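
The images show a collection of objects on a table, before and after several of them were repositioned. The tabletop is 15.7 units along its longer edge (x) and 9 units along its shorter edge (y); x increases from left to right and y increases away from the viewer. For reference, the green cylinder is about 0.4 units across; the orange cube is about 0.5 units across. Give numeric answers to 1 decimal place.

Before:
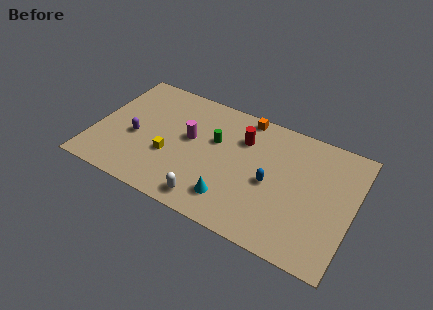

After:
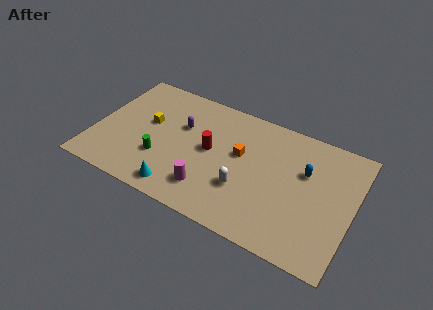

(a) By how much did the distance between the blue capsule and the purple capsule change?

-0.7

Before: roughly 8.3 units apart; after: 7.6. That's 0.7 units closer together.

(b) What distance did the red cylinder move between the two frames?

2.5

From (8.8, 6.5) to (7.0, 4.8), the red cylinder covered √(1.8² + 1.7²) ≈ 2.5 units.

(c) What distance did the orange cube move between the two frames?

2.9

The orange cube moved from about (8.7, 8.2) to (8.8, 5.3), a distance of √(0.1² + 2.9²) ≈ 2.9.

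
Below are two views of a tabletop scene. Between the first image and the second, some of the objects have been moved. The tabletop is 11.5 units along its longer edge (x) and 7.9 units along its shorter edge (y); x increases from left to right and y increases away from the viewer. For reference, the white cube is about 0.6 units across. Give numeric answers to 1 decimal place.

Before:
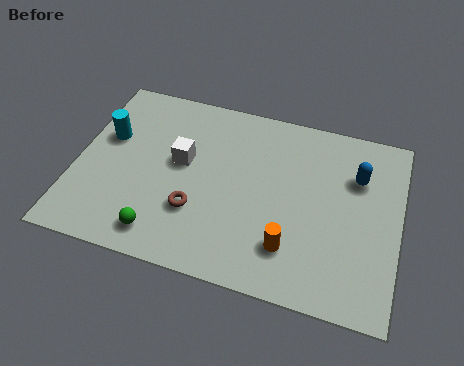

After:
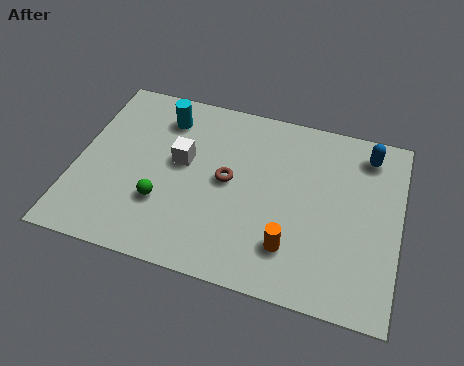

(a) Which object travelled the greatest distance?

the cyan cylinder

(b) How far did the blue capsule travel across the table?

1.1

The blue capsule moved from about (9.9, 5.5) to (10.2, 6.6), a distance of √(0.3² + 1.1²) ≈ 1.1.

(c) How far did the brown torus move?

1.9

The brown torus was near (4.4, 2.5) before and (5.4, 4.1) after, so it travelled √(1.0² + 1.6²) ≈ 1.9 units.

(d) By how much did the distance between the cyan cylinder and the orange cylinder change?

-0.8

Before: roughly 7.4 units apart; after: 6.6. That's 0.8 units closer together.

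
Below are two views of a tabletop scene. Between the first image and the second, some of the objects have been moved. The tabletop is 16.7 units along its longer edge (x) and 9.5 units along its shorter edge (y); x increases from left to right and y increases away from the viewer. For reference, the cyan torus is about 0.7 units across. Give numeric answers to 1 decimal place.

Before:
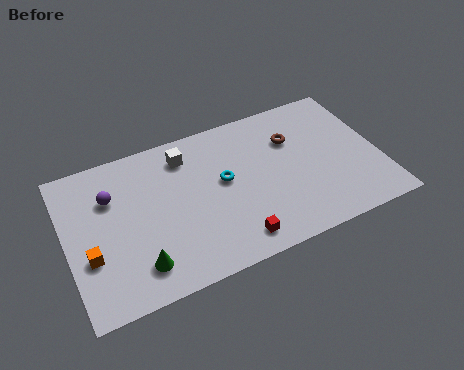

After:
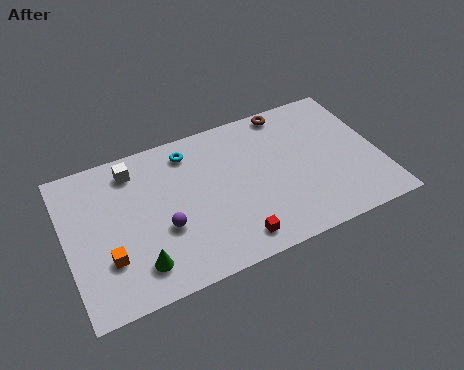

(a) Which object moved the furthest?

the purple sphere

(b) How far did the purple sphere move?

3.9

From (2.5, 6.6) to (5.0, 3.6), the purple sphere covered √(2.5² + 3.0²) ≈ 3.9 units.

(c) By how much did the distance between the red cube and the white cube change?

+1.4

The distance was about 6.6 in the first image and 8.0 in the second, so they moved 1.4 units further apart.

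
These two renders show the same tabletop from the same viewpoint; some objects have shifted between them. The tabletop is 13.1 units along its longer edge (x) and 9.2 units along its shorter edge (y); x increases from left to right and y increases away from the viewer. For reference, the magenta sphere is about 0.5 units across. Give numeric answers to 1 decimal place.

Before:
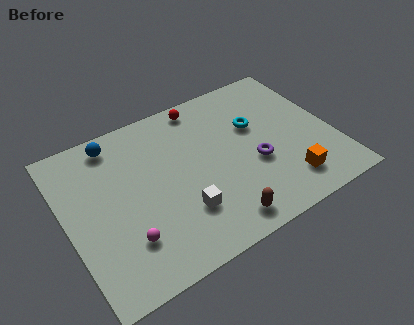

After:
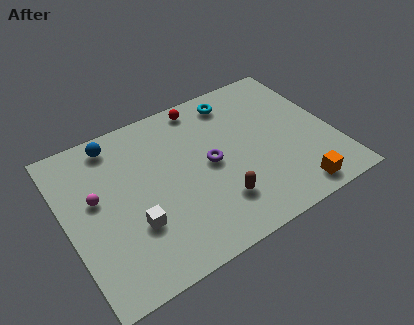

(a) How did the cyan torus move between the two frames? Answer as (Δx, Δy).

(-0.7, 2.0)

The cyan torus started near (9.5, 5.8) and ended near (8.8, 7.8).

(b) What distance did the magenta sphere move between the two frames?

3.1

The magenta sphere moved from about (2.5, 2.4) to (1.5, 5.3), a distance of √(1.0² + 2.9²) ≈ 3.1.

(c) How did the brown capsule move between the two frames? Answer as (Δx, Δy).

(0.1, 1.1)

The brown capsule was at about (6.9, 1.2) and moved to about (7.0, 2.3).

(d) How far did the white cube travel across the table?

2.3

The white cube moved from about (5.3, 2.6) to (3.0, 3.0), a distance of √(2.3² + 0.4²) ≈ 2.3.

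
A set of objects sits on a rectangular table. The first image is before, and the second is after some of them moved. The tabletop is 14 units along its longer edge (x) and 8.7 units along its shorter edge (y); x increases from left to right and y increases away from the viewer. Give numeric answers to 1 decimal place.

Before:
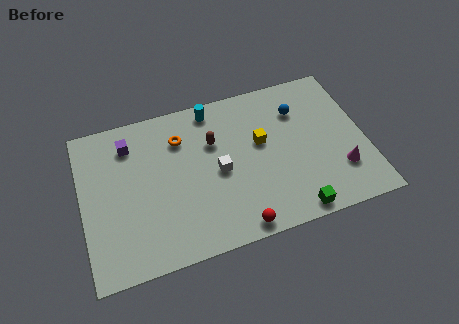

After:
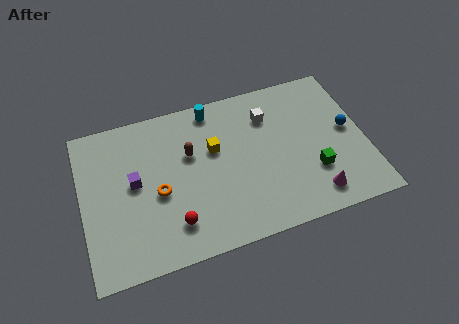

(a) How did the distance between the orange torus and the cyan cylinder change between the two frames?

+2.8

Before: roughly 2.1 units apart; after: 4.9. That's 2.8 units further apart.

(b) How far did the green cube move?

2.2

From (10.1, 0.8) to (11.3, 2.7), the green cube covered √(1.2² + 1.9²) ≈ 2.2 units.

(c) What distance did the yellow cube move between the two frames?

2.3

The yellow cube was near (8.9, 5.1) before and (6.6, 5.4) after, so it travelled √(2.3² + 0.3²) ≈ 2.3 units.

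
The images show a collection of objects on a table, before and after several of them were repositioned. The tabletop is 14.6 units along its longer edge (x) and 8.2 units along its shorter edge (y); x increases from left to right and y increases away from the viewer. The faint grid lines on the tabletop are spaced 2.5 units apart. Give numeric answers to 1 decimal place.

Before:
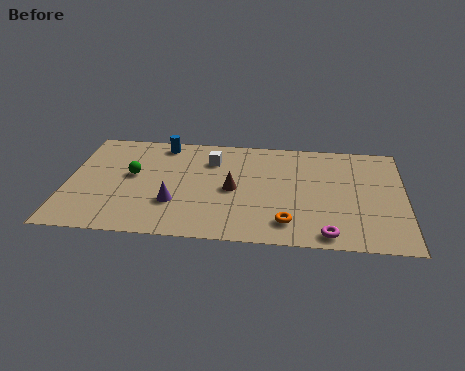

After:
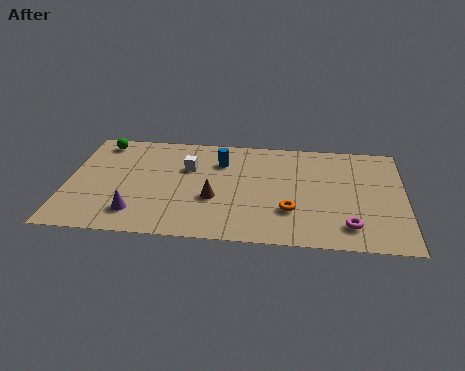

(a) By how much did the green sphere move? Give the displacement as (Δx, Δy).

(-1.5, 2.5)

The green sphere started near (2.8, 4.6) and ended near (1.3, 7.1).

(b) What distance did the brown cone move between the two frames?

1.1

The brown cone moved from about (7.2, 3.9) to (6.4, 3.1), a distance of √(0.8² + 0.8²) ≈ 1.1.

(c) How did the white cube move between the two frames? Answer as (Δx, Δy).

(-1.0, -0.7)

From the two frames, the white cube sits at roughly (6.2, 6.1) before and (5.2, 5.4) after.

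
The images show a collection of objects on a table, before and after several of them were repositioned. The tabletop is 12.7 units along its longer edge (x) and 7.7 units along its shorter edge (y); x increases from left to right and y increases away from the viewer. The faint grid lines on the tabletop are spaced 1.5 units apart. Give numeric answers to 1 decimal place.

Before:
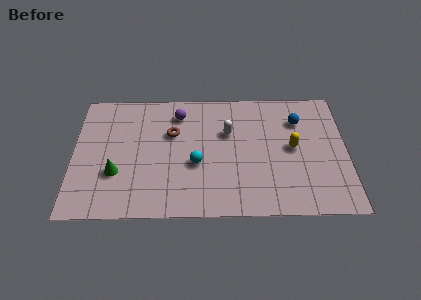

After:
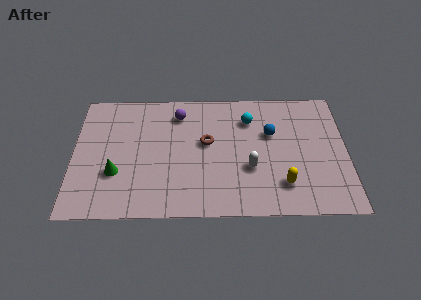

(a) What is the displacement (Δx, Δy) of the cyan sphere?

(2.5, 2.7)

From the two frames, the cyan sphere sits at roughly (5.7, 3.1) before and (8.2, 5.8) after.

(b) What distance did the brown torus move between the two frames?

1.7

The brown torus moved from about (4.6, 5.0) to (6.2, 4.4), a distance of √(1.6² + 0.6²) ≈ 1.7.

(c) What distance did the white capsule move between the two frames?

2.4

From (7.2, 5.0) to (8.2, 2.8), the white capsule covered √(1.0² + 2.2²) ≈ 2.4 units.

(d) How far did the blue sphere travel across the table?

1.5

From (10.5, 5.7) to (9.2, 4.9), the blue sphere covered √(1.3² + 0.8²) ≈ 1.5 units.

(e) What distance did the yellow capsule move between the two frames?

2.3

From (10.2, 4.0) to (9.7, 1.8), the yellow capsule covered √(0.5² + 2.2²) ≈ 2.3 units.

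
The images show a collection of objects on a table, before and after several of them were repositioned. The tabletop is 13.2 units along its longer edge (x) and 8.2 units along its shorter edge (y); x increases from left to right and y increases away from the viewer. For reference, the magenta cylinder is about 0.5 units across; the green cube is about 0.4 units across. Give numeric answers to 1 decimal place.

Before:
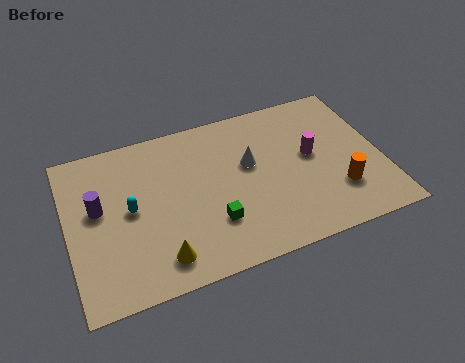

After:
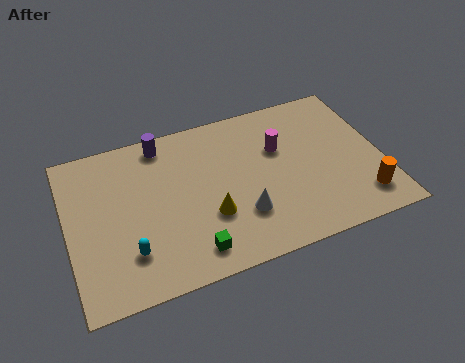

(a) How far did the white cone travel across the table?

2.6

The white cone was near (7.7, 4.9) before and (7.1, 2.4) after, so it travelled √(0.6² + 2.5²) ≈ 2.6 units.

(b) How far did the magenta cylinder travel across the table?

1.5

From (10.3, 4.5) to (9.0, 5.3), the magenta cylinder covered √(1.3² + 0.8²) ≈ 1.5 units.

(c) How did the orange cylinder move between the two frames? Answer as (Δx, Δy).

(0.9, -0.7)

The orange cylinder started near (11.2, 2.3) and ended near (12.1, 1.6).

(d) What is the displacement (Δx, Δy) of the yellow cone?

(2.2, 1.4)

The yellow cone started near (3.6, 1.4) and ended near (5.8, 2.8).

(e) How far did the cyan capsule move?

2.1

The cyan capsule moved from about (2.6, 4.2) to (2.4, 2.1), a distance of √(0.2² + 2.1²) ≈ 2.1.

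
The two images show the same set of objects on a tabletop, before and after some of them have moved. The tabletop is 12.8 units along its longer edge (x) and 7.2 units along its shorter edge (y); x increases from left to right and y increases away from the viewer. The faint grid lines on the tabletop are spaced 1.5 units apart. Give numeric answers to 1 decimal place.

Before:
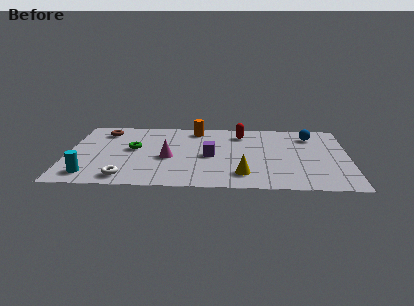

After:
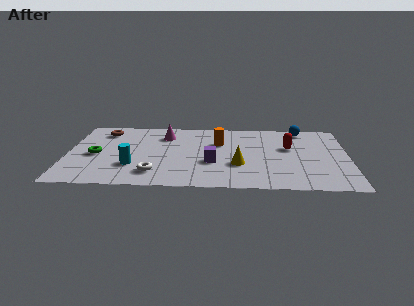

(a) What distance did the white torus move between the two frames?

1.4

The white torus was near (2.7, 1.0) before and (4.0, 1.5) after, so it travelled √(1.3² + 0.5²) ≈ 1.4 units.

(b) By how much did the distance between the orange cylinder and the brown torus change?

+1.2

The distance was about 4.2 in the first image and 5.4 in the second, so they moved 1.2 units further apart.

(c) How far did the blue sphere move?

0.8

From (11.1, 5.7) to (10.7, 6.4), the blue sphere covered √(0.4² + 0.7²) ≈ 0.8 units.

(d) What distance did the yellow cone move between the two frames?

1.0

The yellow cone was near (8.0, 1.5) before and (7.8, 2.5) after, so it travelled √(0.2² + 1.0²) ≈ 1.0 units.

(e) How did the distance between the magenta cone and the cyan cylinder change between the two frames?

-0.4

The distance was about 4.0 in the first image and 3.6 in the second, so they moved 0.4 units closer together.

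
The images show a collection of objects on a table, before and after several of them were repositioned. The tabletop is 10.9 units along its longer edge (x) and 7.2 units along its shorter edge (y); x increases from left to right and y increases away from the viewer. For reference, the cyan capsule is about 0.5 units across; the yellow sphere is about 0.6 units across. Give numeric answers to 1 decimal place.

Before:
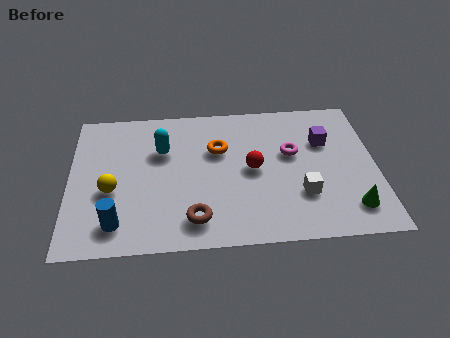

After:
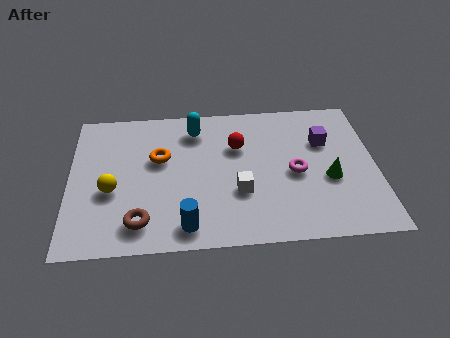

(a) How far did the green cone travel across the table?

1.7

The green cone moved from about (9.9, 1.4) to (9.2, 2.9), a distance of √(0.7² + 1.5²) ≈ 1.7.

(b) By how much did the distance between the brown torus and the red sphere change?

+1.8

Before: roughly 3.1 units apart; after: 4.9. That's 1.8 units further apart.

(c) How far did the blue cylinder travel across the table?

2.4

The blue cylinder was near (1.7, 1.3) before and (4.1, 1.0) after, so it travelled √(2.4² + 0.3²) ≈ 2.4 units.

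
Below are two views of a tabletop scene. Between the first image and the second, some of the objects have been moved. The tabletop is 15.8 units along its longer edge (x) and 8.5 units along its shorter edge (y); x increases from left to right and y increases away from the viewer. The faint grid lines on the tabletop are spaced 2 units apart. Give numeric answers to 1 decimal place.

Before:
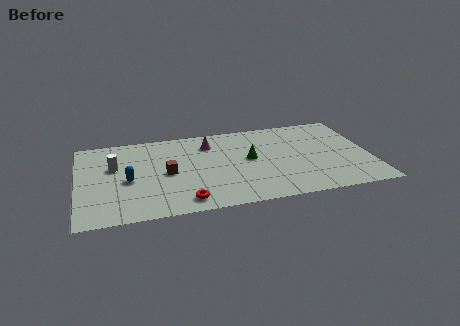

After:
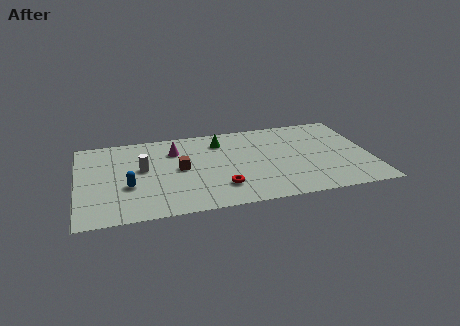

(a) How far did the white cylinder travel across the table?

1.6

From (2.0, 5.3) to (3.5, 4.8), the white cylinder covered √(1.5² + 0.5²) ≈ 1.6 units.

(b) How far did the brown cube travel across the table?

0.8

From (4.8, 4.1) to (5.5, 4.4), the brown cube covered √(0.7² + 0.3²) ≈ 0.8 units.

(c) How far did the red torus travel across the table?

2.2

From (5.6, 1.2) to (7.6, 2.1), the red torus covered √(2.0² + 0.9²) ≈ 2.2 units.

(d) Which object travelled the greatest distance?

the green cone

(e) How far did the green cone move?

2.6

The green cone moved from about (9.3, 4.6) to (7.8, 6.7), a distance of √(1.5² + 2.1²) ≈ 2.6.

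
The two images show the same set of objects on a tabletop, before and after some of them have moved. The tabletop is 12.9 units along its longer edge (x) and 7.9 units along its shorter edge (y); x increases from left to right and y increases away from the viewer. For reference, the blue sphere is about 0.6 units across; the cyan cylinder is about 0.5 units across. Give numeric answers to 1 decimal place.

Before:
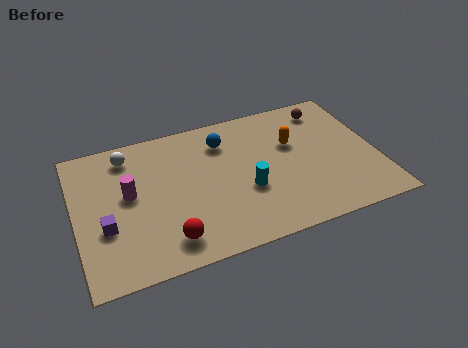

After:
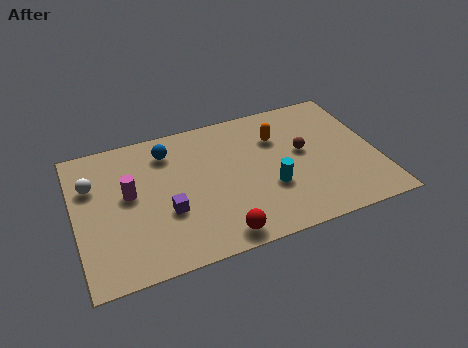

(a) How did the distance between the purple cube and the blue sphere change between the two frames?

-2.8

Before: roughly 6.2 units apart; after: 3.4. That's 2.8 units closer together.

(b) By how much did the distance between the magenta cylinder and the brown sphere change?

-1.6

They were about 9.1 units apart before and 7.5 after — 1.6 units closer together.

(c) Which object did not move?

the magenta cylinder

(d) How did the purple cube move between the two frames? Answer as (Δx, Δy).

(2.6, 0.0)

From the two frames, the purple cube sits at roughly (1.2, 2.9) before and (3.8, 2.9) after.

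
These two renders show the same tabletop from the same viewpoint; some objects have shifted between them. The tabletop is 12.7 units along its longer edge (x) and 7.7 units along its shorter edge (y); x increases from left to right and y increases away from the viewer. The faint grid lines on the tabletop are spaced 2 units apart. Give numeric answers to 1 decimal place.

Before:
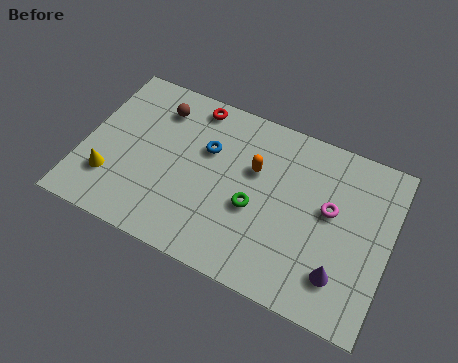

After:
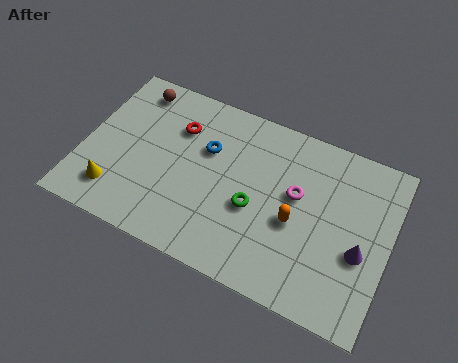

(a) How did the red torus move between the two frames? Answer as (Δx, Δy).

(-0.5, -1.3)

The red torus started near (4.2, 6.8) and ended near (3.7, 5.5).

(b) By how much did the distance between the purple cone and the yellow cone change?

+0.5

They were about 9.6 units apart before and 10.1 after — 0.5 units further apart.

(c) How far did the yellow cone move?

0.6

The yellow cone was near (1.3, 2.1) before and (1.6, 1.6) after, so it travelled √(0.3² + 0.5²) ≈ 0.6 units.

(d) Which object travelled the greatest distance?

the orange capsule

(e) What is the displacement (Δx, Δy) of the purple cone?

(0.7, 1.3)

From the two frames, the purple cone sits at roughly (10.9, 1.8) before and (11.6, 3.1) after.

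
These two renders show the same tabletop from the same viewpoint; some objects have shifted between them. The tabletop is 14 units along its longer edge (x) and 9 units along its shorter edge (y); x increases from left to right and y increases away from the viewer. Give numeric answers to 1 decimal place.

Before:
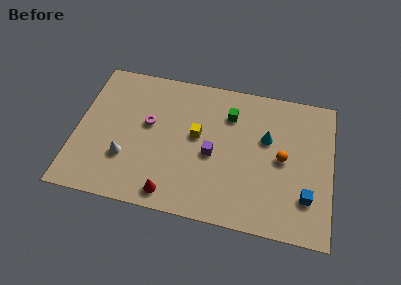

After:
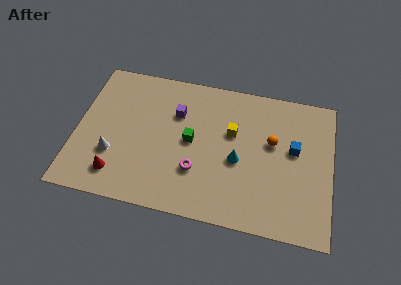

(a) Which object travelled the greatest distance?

the magenta torus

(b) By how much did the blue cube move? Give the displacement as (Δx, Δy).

(-0.8, 2.8)

The blue cube was at about (12.7, 2.4) and moved to about (11.9, 5.2).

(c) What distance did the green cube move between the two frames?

2.9

The green cube moved from about (8.3, 6.7) to (6.3, 4.6), a distance of √(2.0² + 2.1²) ≈ 2.9.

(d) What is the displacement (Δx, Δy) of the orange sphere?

(-0.6, 0.9)

The orange sphere was at about (11.3, 4.5) and moved to about (10.7, 5.4).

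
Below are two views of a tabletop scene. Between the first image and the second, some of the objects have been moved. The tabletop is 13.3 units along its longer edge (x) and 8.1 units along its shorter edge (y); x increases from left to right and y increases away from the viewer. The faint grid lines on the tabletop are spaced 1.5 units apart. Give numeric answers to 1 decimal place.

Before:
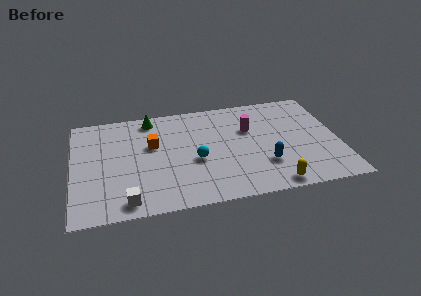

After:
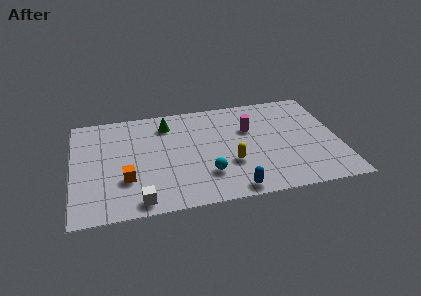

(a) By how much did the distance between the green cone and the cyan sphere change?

+0.4

Before: roughly 4.3 units apart; after: 4.7. That's 0.4 units further apart.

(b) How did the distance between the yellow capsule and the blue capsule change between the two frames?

+0.4

Before: roughly 1.6 units apart; after: 2.0. That's 0.4 units further apart.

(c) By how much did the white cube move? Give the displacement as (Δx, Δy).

(0.6, -0.1)

The white cube started near (2.6, 1.0) and ended near (3.2, 0.9).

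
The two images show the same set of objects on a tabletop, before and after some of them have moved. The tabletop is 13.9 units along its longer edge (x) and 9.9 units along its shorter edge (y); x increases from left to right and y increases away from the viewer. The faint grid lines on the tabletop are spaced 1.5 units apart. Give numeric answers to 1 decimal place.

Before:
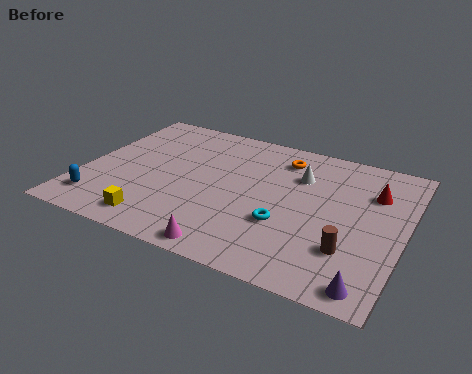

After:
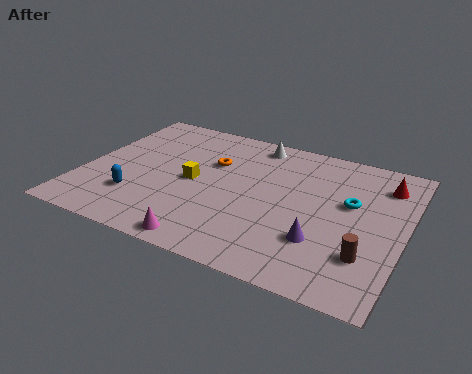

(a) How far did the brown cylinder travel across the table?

0.7

The brown cylinder moved from about (11.8, 2.8) to (12.5, 2.7), a distance of √(0.7² + 0.1²) ≈ 0.7.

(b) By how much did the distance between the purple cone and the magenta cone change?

-0.8

Before: roughly 5.8 units apart; after: 5.0. That's 0.8 units closer together.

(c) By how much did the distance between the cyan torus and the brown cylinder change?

+0.5

They were about 2.9 units apart before and 3.4 after — 0.5 units further apart.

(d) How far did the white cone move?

2.8

From (9.2, 7.0) to (7.0, 8.7), the white cone covered √(2.2² + 1.7²) ≈ 2.8 units.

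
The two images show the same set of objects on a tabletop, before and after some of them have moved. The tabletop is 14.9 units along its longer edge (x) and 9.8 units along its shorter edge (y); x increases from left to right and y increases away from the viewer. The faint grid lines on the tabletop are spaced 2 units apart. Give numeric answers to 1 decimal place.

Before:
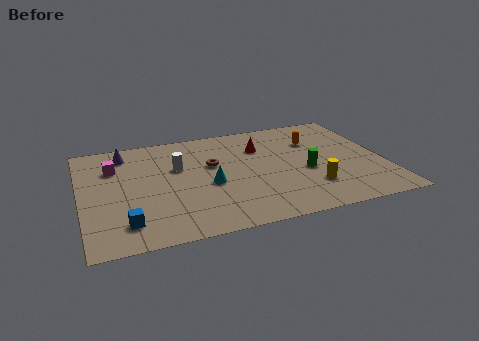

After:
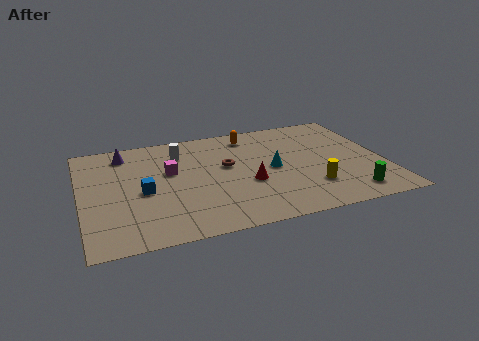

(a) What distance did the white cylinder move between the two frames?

1.3

The white cylinder moved from about (4.8, 6.2) to (5.0, 7.5), a distance of √(0.2² + 1.3²) ≈ 1.3.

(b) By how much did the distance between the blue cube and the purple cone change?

-2.4

Before: roughly 6.3 units apart; after: 3.9. That's 2.4 units closer together.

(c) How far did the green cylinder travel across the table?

3.2

From (11.0, 4.1) to (12.9, 1.5), the green cylinder covered √(1.9² + 2.6²) ≈ 3.2 units.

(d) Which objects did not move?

the yellow cylinder and the purple cone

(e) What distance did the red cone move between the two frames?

3.3

The red cone was near (9.0, 7.0) before and (8.1, 3.8) after, so it travelled √(0.9² + 3.2²) ≈ 3.3 units.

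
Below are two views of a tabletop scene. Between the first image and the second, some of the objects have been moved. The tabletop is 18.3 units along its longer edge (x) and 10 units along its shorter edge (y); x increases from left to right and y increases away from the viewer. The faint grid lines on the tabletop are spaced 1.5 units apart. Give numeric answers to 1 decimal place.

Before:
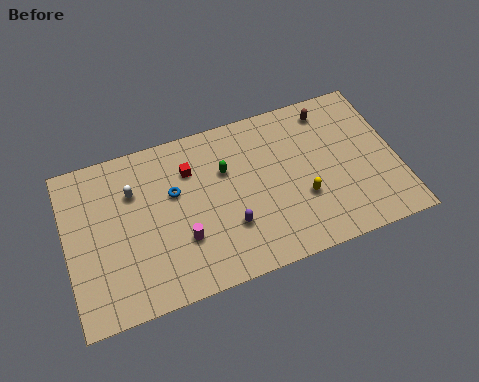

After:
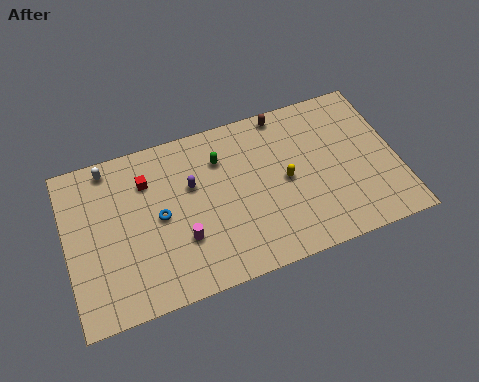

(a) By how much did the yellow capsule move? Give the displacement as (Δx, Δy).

(-0.8, 1.4)

From the two frames, the yellow capsule sits at roughly (12.9, 3.5) before and (12.1, 4.9) after.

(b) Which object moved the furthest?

the purple capsule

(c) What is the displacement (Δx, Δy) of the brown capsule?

(-2.5, 0.6)

The brown capsule started near (14.9, 8.5) and ended near (12.4, 9.1).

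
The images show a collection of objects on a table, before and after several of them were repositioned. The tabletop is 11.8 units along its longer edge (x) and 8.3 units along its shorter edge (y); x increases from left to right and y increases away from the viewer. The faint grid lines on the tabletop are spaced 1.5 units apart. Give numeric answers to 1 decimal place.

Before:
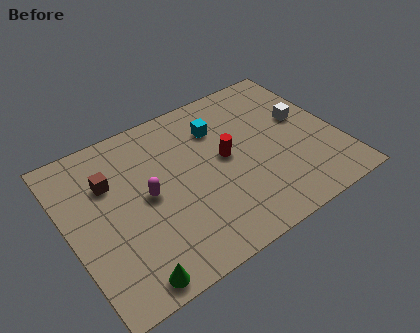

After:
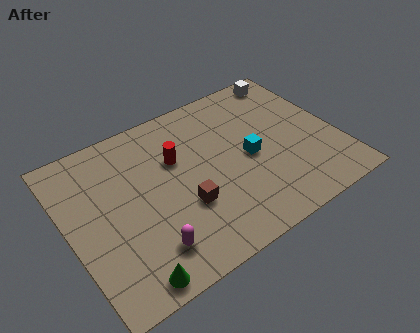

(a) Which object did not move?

the green cone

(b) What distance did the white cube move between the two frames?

2.6

From (10.5, 4.8) to (10.5, 7.4), the white cube covered √(0.0² + 2.6²) ≈ 2.6 units.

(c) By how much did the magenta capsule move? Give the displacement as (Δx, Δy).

(-0.4, -2.5)

The magenta capsule started near (3.4, 4.2) and ended near (3.0, 1.7).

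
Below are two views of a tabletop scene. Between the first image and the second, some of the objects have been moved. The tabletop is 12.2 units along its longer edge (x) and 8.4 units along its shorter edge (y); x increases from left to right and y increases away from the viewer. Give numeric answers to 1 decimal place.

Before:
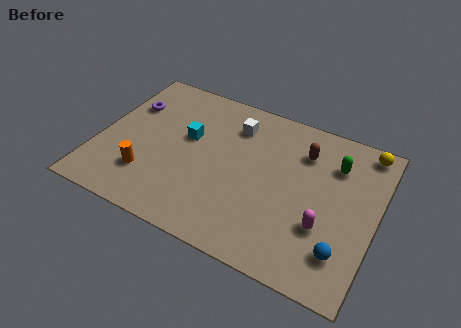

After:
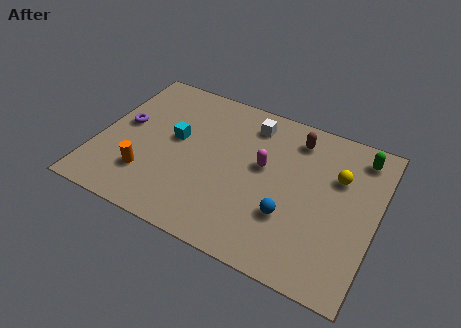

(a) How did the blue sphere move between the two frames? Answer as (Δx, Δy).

(-2.4, 0.8)

From the two frames, the blue sphere sits at roughly (11.0, 1.9) before and (8.6, 2.7) after.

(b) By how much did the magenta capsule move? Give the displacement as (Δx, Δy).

(-2.9, 2.0)

The magenta capsule was at about (10.1, 2.8) and moved to about (7.2, 4.8).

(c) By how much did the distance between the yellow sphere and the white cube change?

-1.6

Before: roughly 5.8 units apart; after: 4.2. That's 1.6 units closer together.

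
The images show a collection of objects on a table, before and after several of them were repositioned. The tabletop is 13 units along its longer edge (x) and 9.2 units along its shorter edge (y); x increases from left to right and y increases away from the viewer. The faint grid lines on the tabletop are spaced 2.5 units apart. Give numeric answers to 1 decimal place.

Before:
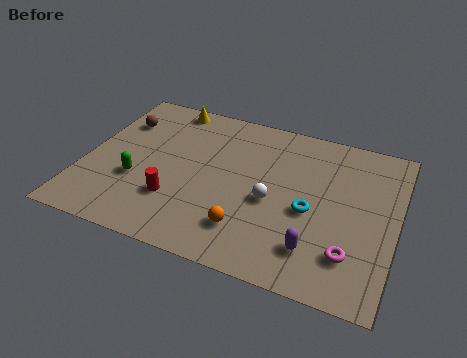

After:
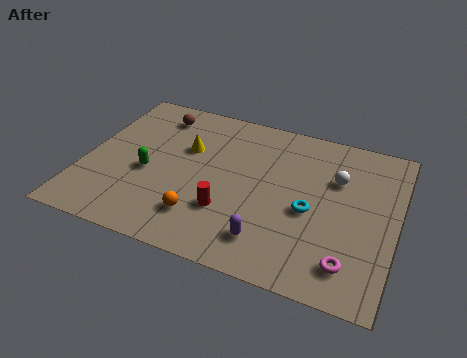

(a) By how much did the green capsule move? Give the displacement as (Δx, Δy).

(0.4, 0.6)

The green capsule started near (2.3, 3.3) and ended near (2.7, 3.9).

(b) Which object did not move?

the cyan torus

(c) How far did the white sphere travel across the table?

3.3

The white sphere moved from about (7.9, 4.0) to (10.4, 6.2), a distance of √(2.5² + 2.2²) ≈ 3.3.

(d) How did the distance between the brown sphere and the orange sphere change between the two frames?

-1.5

They were about 7.6 units apart before and 6.1 after — 1.5 units closer together.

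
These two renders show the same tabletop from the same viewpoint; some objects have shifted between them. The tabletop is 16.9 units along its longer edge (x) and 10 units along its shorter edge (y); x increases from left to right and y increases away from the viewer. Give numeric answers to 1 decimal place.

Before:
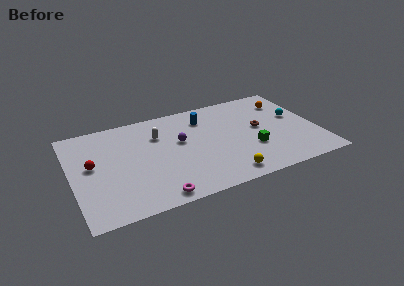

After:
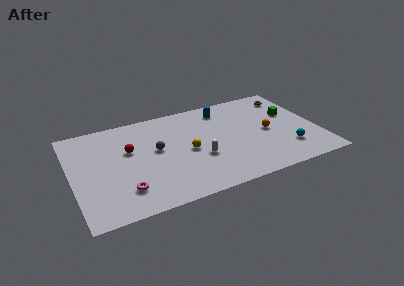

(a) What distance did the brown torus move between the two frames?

3.8

The brown torus moved from about (13.0, 5.4) to (15.5, 8.2), a distance of √(2.5² + 2.8²) ≈ 3.8.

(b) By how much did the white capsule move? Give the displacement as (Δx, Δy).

(2.5, -3.4)

From the two frames, the white capsule sits at roughly (6.1, 7.1) before and (8.6, 3.7) after.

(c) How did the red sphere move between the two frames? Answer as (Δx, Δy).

(2.6, 0.7)

The red sphere started near (1.4, 5.5) and ended near (4.0, 6.2).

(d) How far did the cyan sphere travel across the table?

3.4

From (15.6, 5.8) to (14.6, 2.5), the cyan sphere covered √(1.0² + 3.3²) ≈ 3.4 units.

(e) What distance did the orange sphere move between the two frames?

3.4

The orange sphere was near (15.2, 7.7) before and (13.5, 4.8) after, so it travelled √(1.7² + 2.9²) ≈ 3.4 units.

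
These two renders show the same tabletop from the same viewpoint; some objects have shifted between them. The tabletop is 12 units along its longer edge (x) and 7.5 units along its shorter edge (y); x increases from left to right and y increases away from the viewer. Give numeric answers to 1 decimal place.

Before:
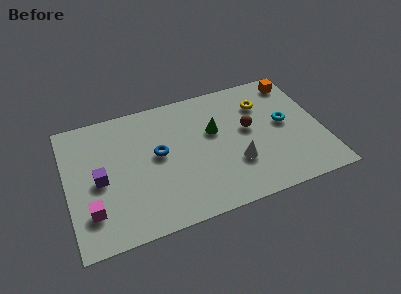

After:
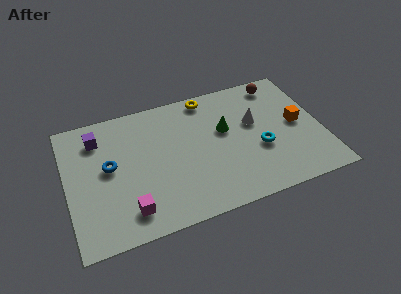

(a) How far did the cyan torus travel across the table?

1.7

The cyan torus moved from about (10.3, 4.0) to (9.0, 2.9), a distance of √(1.3² + 1.1²) ≈ 1.7.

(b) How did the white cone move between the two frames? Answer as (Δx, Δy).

(1.1, 2.1)

The white cone was at about (7.8, 2.4) and moved to about (8.9, 4.5).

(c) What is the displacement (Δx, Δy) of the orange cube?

(-0.2, -2.6)

From the two frames, the orange cube sits at roughly (11.1, 6.4) before and (10.9, 3.8) after.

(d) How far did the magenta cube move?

1.8

From (1.0, 1.9) to (2.7, 1.4), the magenta cube covered √(1.7² + 0.5²) ≈ 1.8 units.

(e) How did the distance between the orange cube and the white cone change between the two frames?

-3.1

Before: roughly 5.2 units apart; after: 2.1. That's 3.1 units closer together.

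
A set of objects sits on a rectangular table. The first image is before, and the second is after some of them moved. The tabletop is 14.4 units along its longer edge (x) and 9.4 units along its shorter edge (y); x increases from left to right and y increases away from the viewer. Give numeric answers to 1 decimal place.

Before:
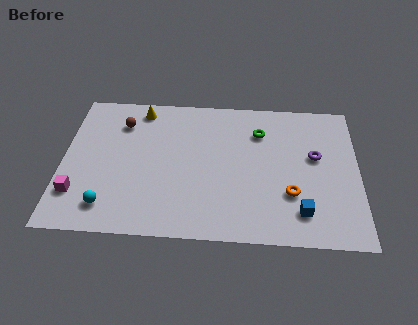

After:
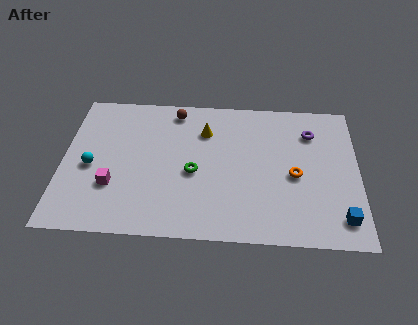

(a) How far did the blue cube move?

1.9

The blue cube moved from about (11.6, 1.9) to (13.5, 1.6), a distance of √(1.9² + 0.3²) ≈ 1.9.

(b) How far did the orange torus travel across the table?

1.2

The orange torus was near (11.1, 3.0) before and (11.3, 4.2) after, so it travelled √(0.2² + 1.2²) ≈ 1.2 units.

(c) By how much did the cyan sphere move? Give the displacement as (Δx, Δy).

(-0.9, 2.5)

The cyan sphere started near (2.3, 1.7) and ended near (1.4, 4.2).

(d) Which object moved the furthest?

the green torus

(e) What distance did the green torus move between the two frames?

4.3

The green torus moved from about (9.6, 7.0) to (6.4, 4.1), a distance of √(3.2² + 2.9²) ≈ 4.3.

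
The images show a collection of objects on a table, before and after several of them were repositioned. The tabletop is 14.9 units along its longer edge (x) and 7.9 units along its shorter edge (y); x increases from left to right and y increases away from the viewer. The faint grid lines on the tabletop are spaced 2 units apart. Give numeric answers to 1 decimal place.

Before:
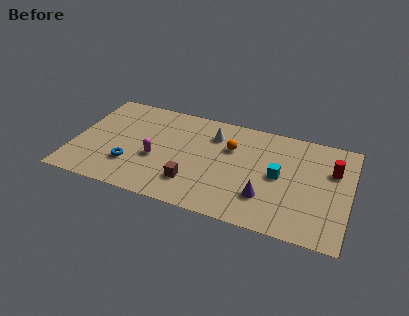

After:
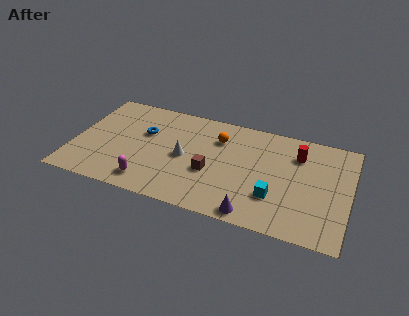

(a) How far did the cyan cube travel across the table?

1.6

From (11.1, 4.0) to (11.0, 2.4), the cyan cube covered √(0.1² + 1.6²) ≈ 1.6 units.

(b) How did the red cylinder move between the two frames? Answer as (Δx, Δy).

(-1.9, 0.6)

From the two frames, the red cylinder sits at roughly (13.9, 5.3) before and (12.0, 5.9) after.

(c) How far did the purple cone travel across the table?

1.5

The purple cone moved from about (10.5, 2.2) to (10.0, 0.8), a distance of √(0.5² + 1.4²) ≈ 1.5.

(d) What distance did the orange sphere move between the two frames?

0.9

The orange sphere moved from about (8.4, 5.3) to (7.7, 5.8), a distance of √(0.7² + 0.5²) ≈ 0.9.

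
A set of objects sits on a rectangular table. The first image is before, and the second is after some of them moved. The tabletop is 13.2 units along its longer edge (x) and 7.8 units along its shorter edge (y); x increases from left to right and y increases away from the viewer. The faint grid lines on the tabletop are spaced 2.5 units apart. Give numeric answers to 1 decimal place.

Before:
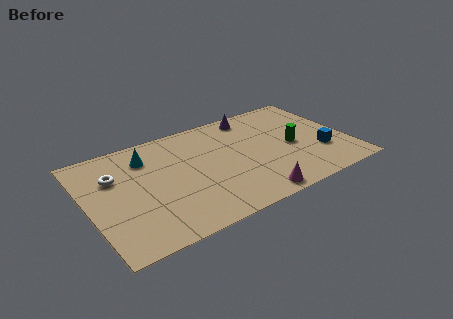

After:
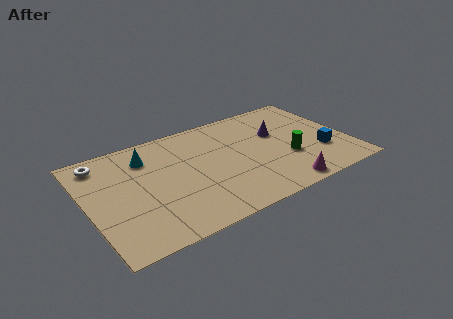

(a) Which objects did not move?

the cyan cone and the blue cube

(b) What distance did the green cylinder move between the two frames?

0.9

The green cylinder was near (10.4, 3.6) before and (10.0, 2.8) after, so it travelled √(0.4² + 0.8²) ≈ 0.9 units.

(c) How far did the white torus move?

1.4

The white torus was near (1.5, 5.3) before and (1.0, 6.6) after, so it travelled √(0.5² + 1.3²) ≈ 1.4 units.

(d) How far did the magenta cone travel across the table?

1.5

From (7.8, 0.8) to (9.3, 0.8), the magenta cone covered √(1.5² + 0.0²) ≈ 1.5 units.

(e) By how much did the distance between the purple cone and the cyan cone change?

+1.0

The distance was about 5.7 in the first image and 6.7 in the second, so they moved 1.0 units further apart.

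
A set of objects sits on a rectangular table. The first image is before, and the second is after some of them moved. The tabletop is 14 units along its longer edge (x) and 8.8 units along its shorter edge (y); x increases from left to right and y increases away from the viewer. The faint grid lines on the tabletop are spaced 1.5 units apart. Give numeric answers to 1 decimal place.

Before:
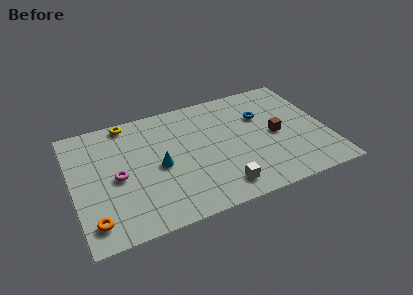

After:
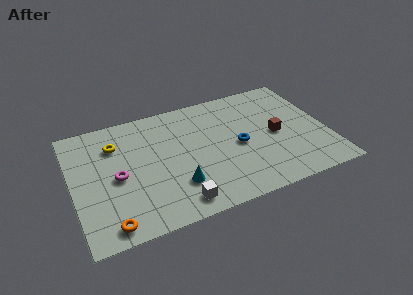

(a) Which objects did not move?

the brown cube and the magenta torus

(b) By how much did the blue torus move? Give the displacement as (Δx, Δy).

(-1.5, -1.8)

From the two frames, the blue torus sits at roughly (10.6, 5.9) before and (9.1, 4.1) after.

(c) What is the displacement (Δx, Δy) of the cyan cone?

(0.8, -1.7)

The cyan cone started near (4.7, 4.1) and ended near (5.5, 2.4).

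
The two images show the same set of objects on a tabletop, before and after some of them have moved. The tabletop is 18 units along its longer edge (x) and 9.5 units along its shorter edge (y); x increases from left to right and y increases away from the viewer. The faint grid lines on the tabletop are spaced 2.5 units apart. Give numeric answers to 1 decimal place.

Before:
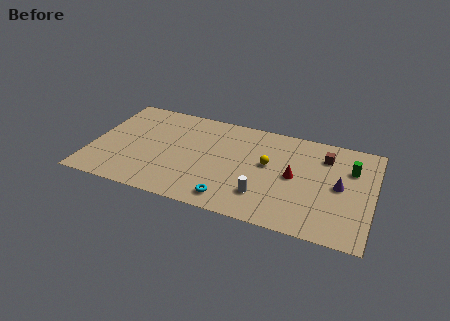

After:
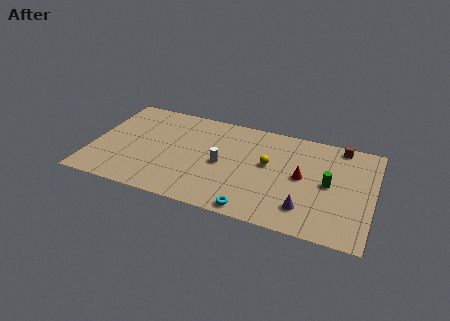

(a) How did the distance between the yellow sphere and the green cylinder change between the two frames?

-1.4

They were about 5.3 units apart before and 3.9 after — 1.4 units closer together.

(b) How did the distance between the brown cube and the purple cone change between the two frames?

+4.0

Before: roughly 2.7 units apart; after: 6.7. That's 4.0 units further apart.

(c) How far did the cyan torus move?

1.6

The cyan torus moved from about (9.2, 1.4) to (10.7, 0.9), a distance of √(1.5² + 0.5²) ≈ 1.6.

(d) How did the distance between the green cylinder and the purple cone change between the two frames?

+1.1

They were about 1.9 units apart before and 3.0 after — 1.1 units further apart.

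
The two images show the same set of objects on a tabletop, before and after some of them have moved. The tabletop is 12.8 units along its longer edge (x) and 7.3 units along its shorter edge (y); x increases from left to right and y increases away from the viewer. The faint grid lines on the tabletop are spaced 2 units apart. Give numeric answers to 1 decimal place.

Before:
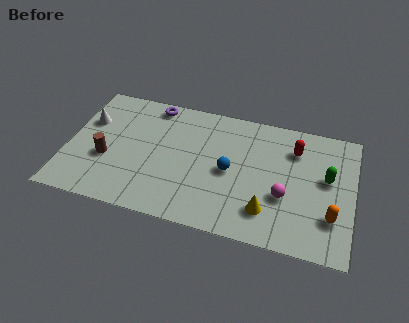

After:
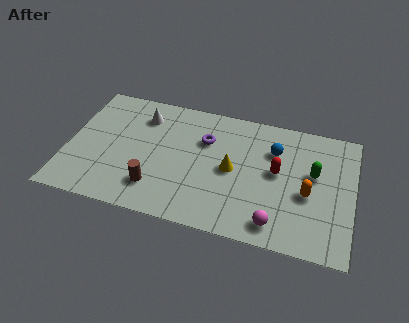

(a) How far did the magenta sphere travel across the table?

1.6

From (9.8, 2.7) to (9.5, 1.1), the magenta sphere covered √(0.3² + 1.6²) ≈ 1.6 units.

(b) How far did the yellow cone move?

2.5

The yellow cone was near (9.1, 1.7) before and (7.4, 3.6) after, so it travelled √(1.7² + 1.9²) ≈ 2.5 units.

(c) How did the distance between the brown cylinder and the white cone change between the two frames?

+1.9

The distance was about 2.2 in the first image and 4.1 in the second, so they moved 1.9 units further apart.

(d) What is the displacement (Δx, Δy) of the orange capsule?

(-1.1, 1.0)

From the two frames, the orange capsule sits at roughly (11.9, 2.1) before and (10.8, 3.1) after.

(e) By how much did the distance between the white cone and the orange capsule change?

-3.4

Before: roughly 11.4 units apart; after: 8.0. That's 3.4 units closer together.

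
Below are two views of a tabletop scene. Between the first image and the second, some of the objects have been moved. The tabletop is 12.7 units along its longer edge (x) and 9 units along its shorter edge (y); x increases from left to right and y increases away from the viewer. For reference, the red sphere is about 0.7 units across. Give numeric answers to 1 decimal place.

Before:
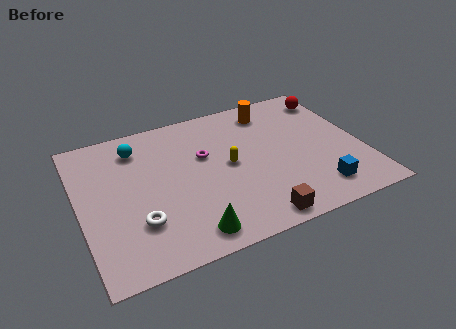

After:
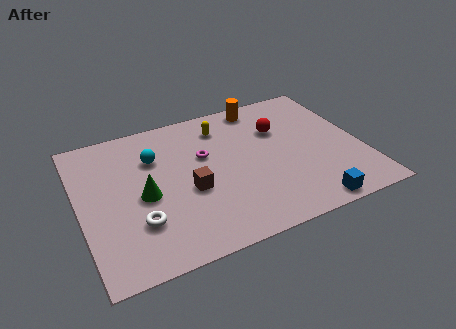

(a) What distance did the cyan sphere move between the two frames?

1.1

The cyan sphere was near (2.8, 7.2) before and (3.5, 6.3) after, so it travelled √(0.7² + 0.9²) ≈ 1.1 units.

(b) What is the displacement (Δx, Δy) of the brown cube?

(-2.6, 2.8)

The brown cube was at about (7.4, 0.9) and moved to about (4.8, 3.7).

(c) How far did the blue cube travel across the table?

0.9

The blue cube was near (10.3, 1.6) before and (9.8, 0.8) after, so it travelled √(0.5² + 0.8²) ≈ 0.9 units.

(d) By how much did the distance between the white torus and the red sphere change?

-3.0

They were about 10.6 units apart before and 7.6 after — 3.0 units closer together.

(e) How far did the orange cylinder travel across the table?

0.6

From (9.0, 7.5) to (8.6, 8.0), the orange cylinder covered √(0.4² + 0.5²) ≈ 0.6 units.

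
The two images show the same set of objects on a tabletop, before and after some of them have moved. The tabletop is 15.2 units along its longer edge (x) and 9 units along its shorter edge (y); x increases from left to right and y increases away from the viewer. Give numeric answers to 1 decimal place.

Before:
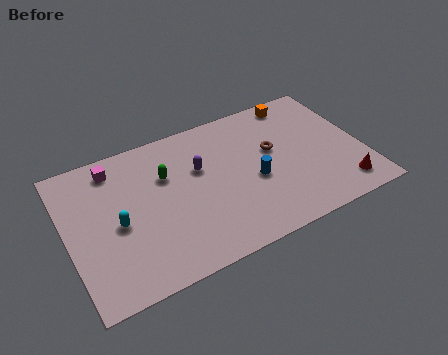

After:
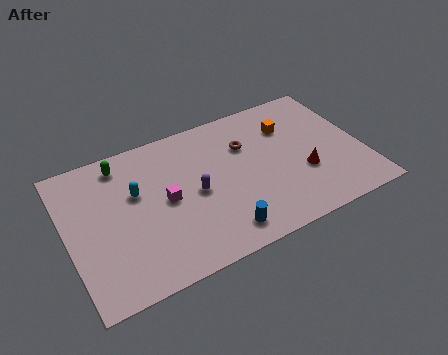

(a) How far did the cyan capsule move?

1.9

The cyan capsule was near (2.5, 4.1) before and (3.6, 5.6) after, so it travelled √(1.1² + 1.5²) ≈ 1.9 units.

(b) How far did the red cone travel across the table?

2.5

From (13.8, 1.5) to (12.0, 3.2), the red cone covered √(1.8² + 1.7²) ≈ 2.5 units.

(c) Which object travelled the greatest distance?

the magenta cube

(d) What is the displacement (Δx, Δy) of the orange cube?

(-0.7, -1.5)

The orange cube was at about (12.4, 8.0) and moved to about (11.7, 6.5).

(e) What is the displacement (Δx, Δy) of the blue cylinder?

(-2.1, -2.4)

The blue cylinder started near (9.5, 3.8) and ended near (7.4, 1.4).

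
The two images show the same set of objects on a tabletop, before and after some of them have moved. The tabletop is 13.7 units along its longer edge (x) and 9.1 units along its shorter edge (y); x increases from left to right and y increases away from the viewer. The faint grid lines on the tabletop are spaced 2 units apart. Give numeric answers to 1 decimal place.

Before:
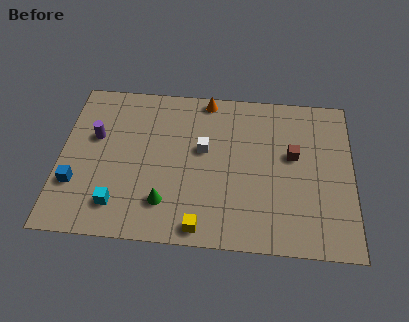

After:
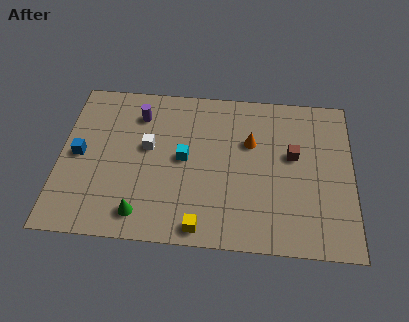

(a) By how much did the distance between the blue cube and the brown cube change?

-0.4

The distance was about 10.4 in the first image and 10.0 in the second, so they moved 0.4 units closer together.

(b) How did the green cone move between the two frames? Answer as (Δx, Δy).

(-1.1, -0.7)

The green cone was at about (5.0, 2.1) and moved to about (3.9, 1.4).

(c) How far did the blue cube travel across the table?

1.7

The blue cube was near (0.8, 2.8) before and (0.9, 4.5) after, so it travelled √(0.1² + 1.7²) ≈ 1.7 units.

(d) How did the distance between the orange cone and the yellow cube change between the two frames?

-1.9

Before: roughly 7.4 units apart; after: 5.5. That's 1.9 units closer together.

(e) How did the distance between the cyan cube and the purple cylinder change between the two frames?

-0.7

The distance was about 4.0 in the first image and 3.3 in the second, so they moved 0.7 units closer together.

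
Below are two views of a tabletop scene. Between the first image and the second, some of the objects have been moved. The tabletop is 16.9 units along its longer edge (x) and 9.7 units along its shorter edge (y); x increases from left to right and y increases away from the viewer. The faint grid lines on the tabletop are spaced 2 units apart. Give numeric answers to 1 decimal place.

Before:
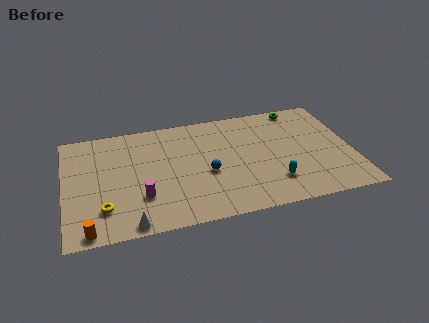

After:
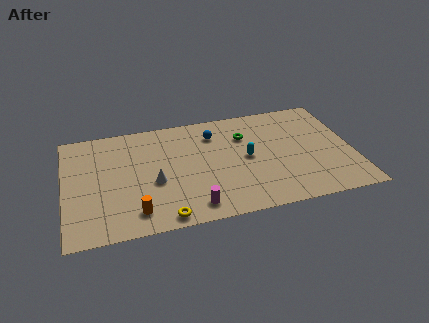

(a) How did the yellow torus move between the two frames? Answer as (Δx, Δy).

(3.4, -1.5)

The yellow torus started near (2.2, 2.4) and ended near (5.6, 0.9).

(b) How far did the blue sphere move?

3.5

From (8.3, 4.1) to (8.9, 7.5), the blue sphere covered √(0.6² + 3.4²) ≈ 3.5 units.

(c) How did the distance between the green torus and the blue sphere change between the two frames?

-5.6

Before: roughly 7.5 units apart; after: 1.9. That's 5.6 units closer together.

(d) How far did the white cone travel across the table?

3.5

From (3.7, 0.8) to (5.2, 4.0), the white cone covered √(1.5² + 3.2²) ≈ 3.5 units.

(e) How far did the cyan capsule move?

2.9

From (12.1, 2.4) to (10.7, 4.9), the cyan capsule covered √(1.4² + 2.5²) ≈ 2.9 units.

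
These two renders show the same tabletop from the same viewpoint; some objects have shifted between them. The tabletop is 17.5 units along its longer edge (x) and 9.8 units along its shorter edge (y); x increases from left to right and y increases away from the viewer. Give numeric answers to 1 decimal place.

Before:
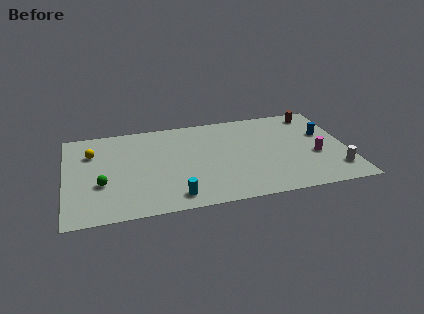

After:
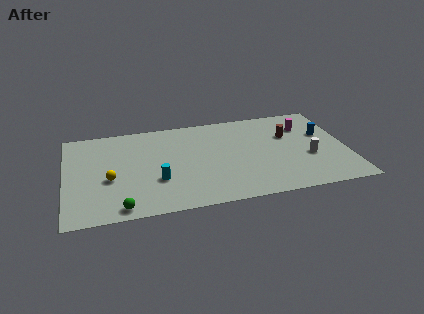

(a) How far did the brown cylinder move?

2.8

From (15.8, 8.5) to (14.0, 6.4), the brown cylinder covered √(1.8² + 2.1²) ≈ 2.8 units.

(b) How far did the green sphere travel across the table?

2.8

The green sphere was near (2.2, 3.6) before and (3.3, 1.0) after, so it travelled √(1.1² + 2.6²) ≈ 2.8 units.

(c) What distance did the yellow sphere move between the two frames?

3.2

From (1.7, 7.0) to (2.7, 4.0), the yellow sphere covered √(1.0² + 3.0²) ≈ 3.2 units.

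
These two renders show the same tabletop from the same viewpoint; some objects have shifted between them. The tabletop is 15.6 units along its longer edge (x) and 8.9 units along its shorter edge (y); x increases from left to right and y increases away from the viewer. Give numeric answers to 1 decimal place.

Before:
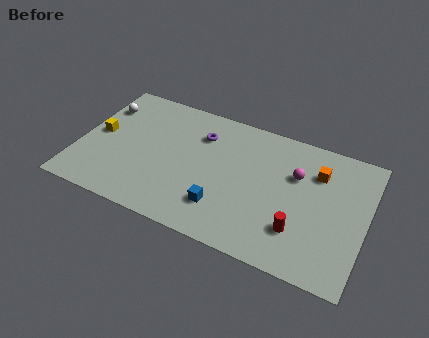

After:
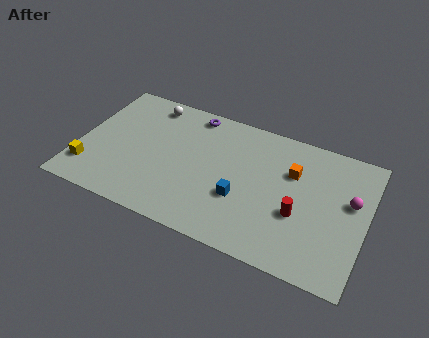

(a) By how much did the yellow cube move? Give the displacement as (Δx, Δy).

(-0.2, -2.6)

The yellow cube was at about (1.0, 4.6) and moved to about (0.8, 2.0).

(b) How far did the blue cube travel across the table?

1.3

From (8.1, 2.2) to (9.0, 3.2), the blue cube covered √(0.9² + 1.0²) ≈ 1.3 units.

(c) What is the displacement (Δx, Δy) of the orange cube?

(-1.3, -0.5)

The orange cube was at about (12.8, 6.5) and moved to about (11.5, 6.0).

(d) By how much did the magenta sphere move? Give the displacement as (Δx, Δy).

(3.0, -0.6)

From the two frames, the magenta sphere sits at roughly (11.7, 5.9) before and (14.7, 5.3) after.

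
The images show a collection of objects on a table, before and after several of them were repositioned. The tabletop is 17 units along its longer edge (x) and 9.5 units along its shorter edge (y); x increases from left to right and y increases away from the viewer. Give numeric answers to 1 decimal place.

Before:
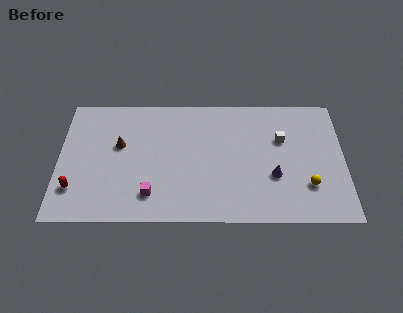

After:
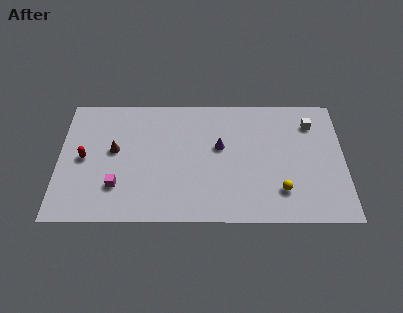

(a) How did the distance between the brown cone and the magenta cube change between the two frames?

-1.5

Before: roughly 4.2 units apart; after: 2.7. That's 1.5 units closer together.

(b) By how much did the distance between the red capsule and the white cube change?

+1.0

The distance was about 12.9 in the first image and 13.9 in the second, so they moved 1.0 units further apart.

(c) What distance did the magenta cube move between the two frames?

2.1

From (5.5, 2.0) to (3.5, 2.6), the magenta cube covered √(2.0² + 0.6²) ≈ 2.1 units.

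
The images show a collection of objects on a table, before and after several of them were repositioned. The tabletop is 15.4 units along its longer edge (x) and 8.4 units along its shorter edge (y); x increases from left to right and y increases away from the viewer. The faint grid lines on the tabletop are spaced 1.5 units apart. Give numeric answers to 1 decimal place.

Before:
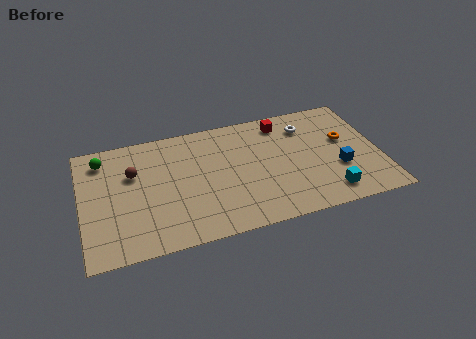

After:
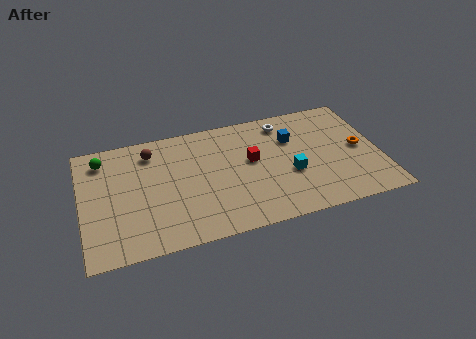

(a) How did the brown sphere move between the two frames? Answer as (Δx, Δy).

(1.0, 1.3)

The brown sphere started near (2.7, 5.5) and ended near (3.7, 6.8).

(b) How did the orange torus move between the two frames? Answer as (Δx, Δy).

(0.7, -0.8)

From the two frames, the orange torus sits at roughly (13.7, 5.0) before and (14.4, 4.2) after.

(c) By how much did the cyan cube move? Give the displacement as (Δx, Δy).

(-1.8, 1.9)

The cyan cube was at about (12.5, 1.4) and moved to about (10.7, 3.3).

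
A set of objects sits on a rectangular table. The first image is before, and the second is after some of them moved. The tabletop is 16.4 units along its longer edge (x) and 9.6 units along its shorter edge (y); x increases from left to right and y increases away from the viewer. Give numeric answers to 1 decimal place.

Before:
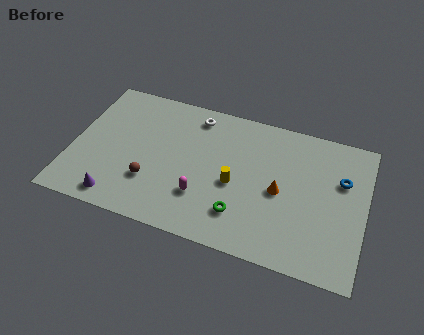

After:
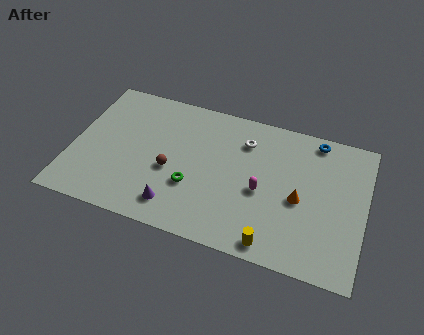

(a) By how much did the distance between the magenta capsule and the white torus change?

-2.2

The distance was about 5.5 in the first image and 3.3 in the second, so they moved 2.2 units closer together.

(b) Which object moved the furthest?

the yellow cylinder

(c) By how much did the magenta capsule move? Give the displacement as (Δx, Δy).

(3.2, 1.4)

The magenta capsule was at about (7.5, 2.8) and moved to about (10.7, 4.2).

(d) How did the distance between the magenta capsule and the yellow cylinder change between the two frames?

+1.1

They were about 2.2 units apart before and 3.3 after — 1.1 units further apart.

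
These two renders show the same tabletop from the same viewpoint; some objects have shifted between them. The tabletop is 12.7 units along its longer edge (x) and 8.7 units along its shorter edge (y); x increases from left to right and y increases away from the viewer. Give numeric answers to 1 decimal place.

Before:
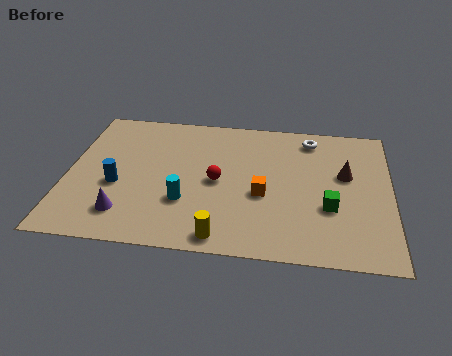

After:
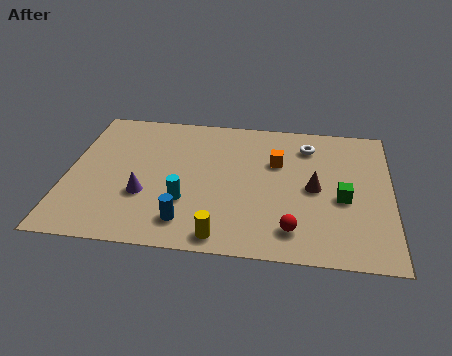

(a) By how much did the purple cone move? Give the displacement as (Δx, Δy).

(0.7, 1.2)

The purple cone was at about (2.4, 1.8) and moved to about (3.1, 3.0).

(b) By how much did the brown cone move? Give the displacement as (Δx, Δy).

(-1.2, -1.0)

The brown cone was at about (10.9, 5.2) and moved to about (9.7, 4.2).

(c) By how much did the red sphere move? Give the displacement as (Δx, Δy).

(3.0, -2.6)

The red sphere was at about (5.9, 4.2) and moved to about (8.9, 1.6).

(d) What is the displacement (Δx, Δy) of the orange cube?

(0.5, 2.1)

From the two frames, the orange cube sits at roughly (7.7, 3.6) before and (8.2, 5.7) after.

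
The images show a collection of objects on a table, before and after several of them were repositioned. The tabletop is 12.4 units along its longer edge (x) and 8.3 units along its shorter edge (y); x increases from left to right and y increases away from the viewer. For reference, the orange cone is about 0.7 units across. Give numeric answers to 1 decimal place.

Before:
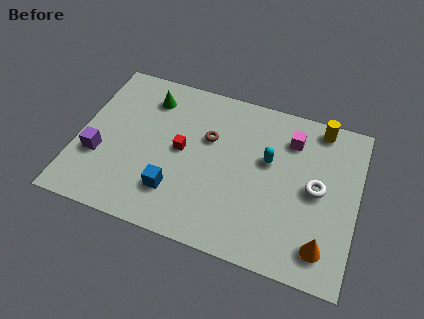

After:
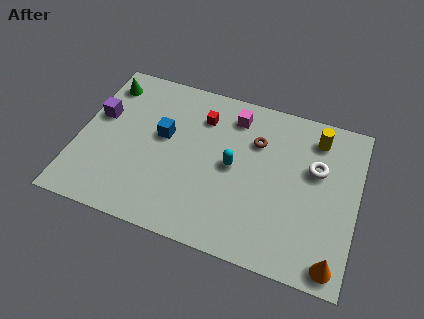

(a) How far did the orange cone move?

0.8

The orange cone was near (11.1, 1.5) before and (11.6, 0.9) after, so it travelled √(0.5² + 0.6²) ≈ 0.8 units.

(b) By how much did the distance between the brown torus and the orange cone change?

-0.4

They were about 6.6 units apart before and 6.2 after — 0.4 units closer together.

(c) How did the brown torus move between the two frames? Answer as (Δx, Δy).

(2.1, 0.5)

The brown torus was at about (5.7, 5.3) and moved to about (7.8, 5.8).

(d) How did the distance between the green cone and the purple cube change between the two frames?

-2.4

The distance was about 4.2 in the first image and 1.8 in the second, so they moved 2.4 units closer together.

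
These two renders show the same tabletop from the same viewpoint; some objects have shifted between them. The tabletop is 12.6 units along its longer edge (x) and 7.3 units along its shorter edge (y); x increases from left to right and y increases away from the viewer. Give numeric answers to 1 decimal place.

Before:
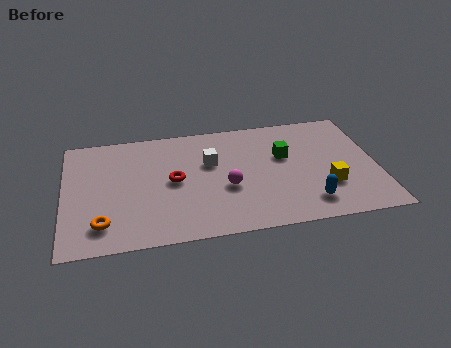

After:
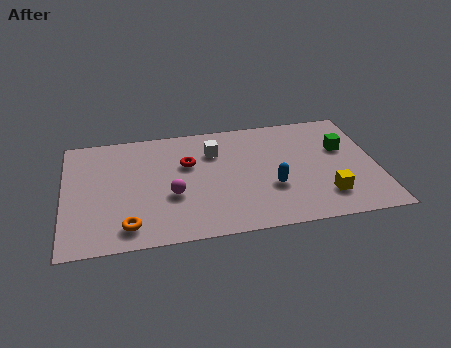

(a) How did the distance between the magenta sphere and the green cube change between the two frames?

+4.3

Before: roughly 2.9 units apart; after: 7.2. That's 4.3 units further apart.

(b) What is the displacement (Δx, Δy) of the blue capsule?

(-1.4, 1.2)

The blue capsule was at about (9.7, 1.4) and moved to about (8.3, 2.6).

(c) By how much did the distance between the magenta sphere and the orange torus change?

-2.8

They were about 5.2 units apart before and 2.4 after — 2.8 units closer together.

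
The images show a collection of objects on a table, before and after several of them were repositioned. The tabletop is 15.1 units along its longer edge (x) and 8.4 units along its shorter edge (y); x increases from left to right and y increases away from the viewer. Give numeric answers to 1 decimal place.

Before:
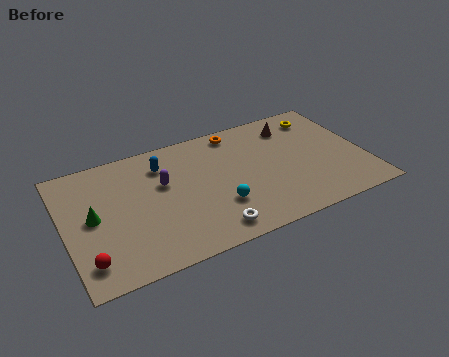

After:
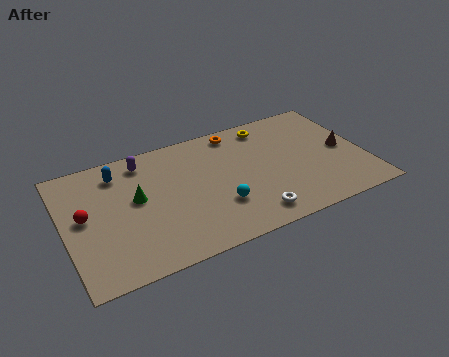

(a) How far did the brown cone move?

3.5

From (11.8, 6.7) to (14.1, 4.1), the brown cone covered √(2.3² + 2.6²) ≈ 3.5 units.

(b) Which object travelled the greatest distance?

the brown cone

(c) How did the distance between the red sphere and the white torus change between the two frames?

+2.6

They were about 6.0 units apart before and 8.6 after — 2.6 units further apart.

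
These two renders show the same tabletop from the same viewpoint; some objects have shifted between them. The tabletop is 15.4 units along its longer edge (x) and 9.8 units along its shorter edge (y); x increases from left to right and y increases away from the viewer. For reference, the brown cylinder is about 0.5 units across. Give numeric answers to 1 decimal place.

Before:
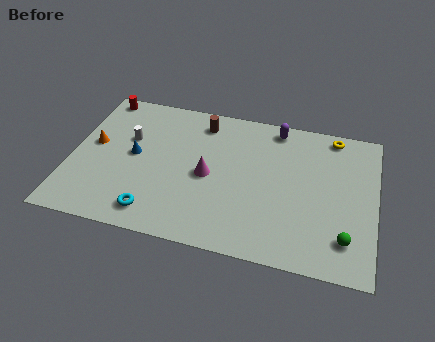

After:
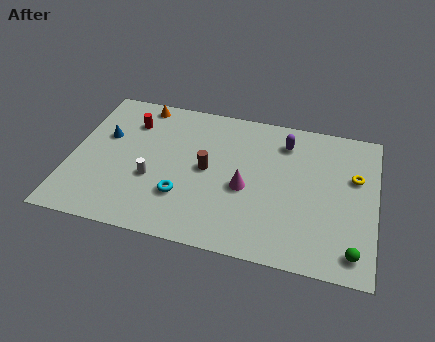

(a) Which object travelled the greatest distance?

the orange cone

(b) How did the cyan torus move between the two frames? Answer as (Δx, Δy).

(1.3, 1.4)

From the two frames, the cyan torus sits at roughly (4.5, 1.5) before and (5.8, 2.9) after.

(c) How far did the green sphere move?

0.8

The green sphere was near (14.0, 2.1) before and (14.4, 1.4) after, so it travelled √(0.4² + 0.7²) ≈ 0.8 units.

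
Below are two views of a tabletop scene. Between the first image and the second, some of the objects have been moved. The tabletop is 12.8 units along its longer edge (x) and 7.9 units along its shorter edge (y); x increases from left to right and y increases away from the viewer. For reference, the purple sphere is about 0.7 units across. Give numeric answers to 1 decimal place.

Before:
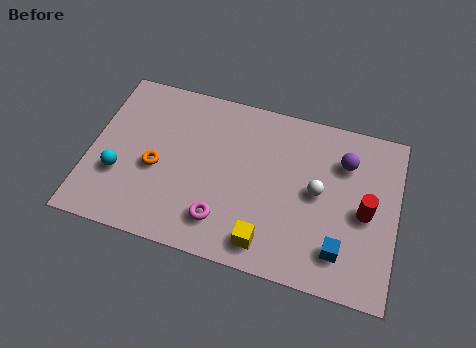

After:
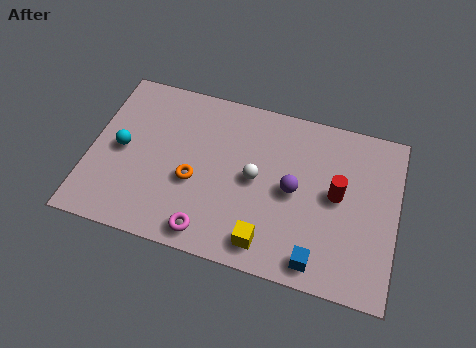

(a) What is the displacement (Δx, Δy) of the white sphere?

(-2.6, -0.1)

The white sphere was at about (9.5, 4.1) and moved to about (6.9, 4.0).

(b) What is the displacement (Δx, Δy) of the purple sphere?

(-2.0, -1.9)

The purple sphere started near (10.5, 5.8) and ended near (8.5, 3.9).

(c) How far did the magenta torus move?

0.9

The magenta torus was near (5.7, 1.7) before and (5.2, 1.0) after, so it travelled √(0.5² + 0.7²) ≈ 0.9 units.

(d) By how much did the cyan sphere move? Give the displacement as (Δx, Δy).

(0.0, 1.2)

The cyan sphere started near (1.3, 2.7) and ended near (1.3, 3.9).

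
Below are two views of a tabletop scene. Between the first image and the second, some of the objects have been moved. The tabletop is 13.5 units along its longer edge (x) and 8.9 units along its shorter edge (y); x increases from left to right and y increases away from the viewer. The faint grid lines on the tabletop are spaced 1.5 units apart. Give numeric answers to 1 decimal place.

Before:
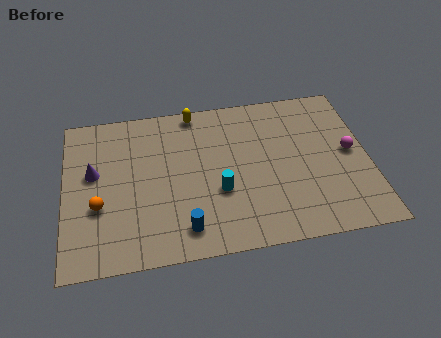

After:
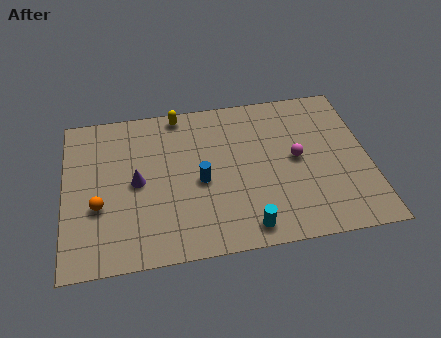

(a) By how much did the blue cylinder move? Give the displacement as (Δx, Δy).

(0.8, 2.5)

The blue cylinder was at about (5.2, 1.5) and moved to about (6.0, 4.0).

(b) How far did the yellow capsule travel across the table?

0.7

The yellow capsule was near (5.9, 8.1) before and (5.2, 8.1) after, so it travelled √(0.7² + 0.0²) ≈ 0.7 units.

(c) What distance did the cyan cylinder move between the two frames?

2.5

The cyan cylinder was near (6.8, 3.3) before and (7.9, 1.1) after, so it travelled √(1.1² + 2.2²) ≈ 2.5 units.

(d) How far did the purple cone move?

2.1

The purple cone moved from about (1.3, 5.2) to (3.2, 4.4), a distance of √(1.9² + 0.8²) ≈ 2.1.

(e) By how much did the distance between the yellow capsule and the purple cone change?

-1.2

The distance was about 5.4 in the first image and 4.2 in the second, so they moved 1.2 units closer together.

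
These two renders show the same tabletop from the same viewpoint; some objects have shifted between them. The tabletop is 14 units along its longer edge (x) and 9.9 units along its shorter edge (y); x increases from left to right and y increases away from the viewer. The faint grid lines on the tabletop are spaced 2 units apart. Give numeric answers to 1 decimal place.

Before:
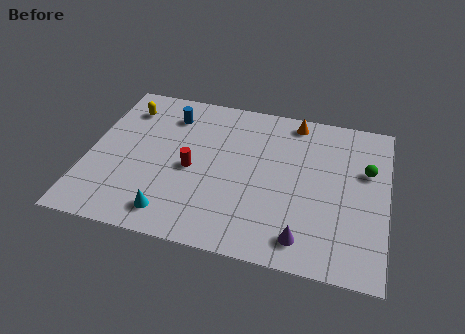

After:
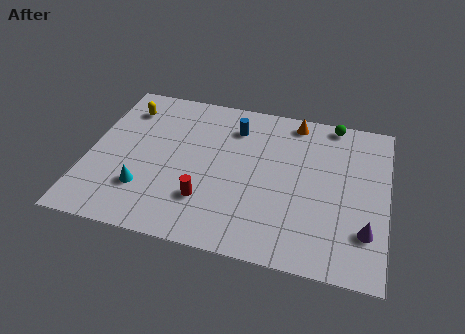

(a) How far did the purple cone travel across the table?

3.0

The purple cone moved from about (10.3, 1.5) to (13.1, 2.6), a distance of √(2.8² + 1.1²) ≈ 3.0.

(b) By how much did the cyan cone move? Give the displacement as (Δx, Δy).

(-1.4, 1.2)

From the two frames, the cyan cone sits at roughly (4.2, 1.5) before and (2.8, 2.7) after.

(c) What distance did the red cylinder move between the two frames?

2.0

The red cylinder was near (4.9, 4.5) before and (5.7, 2.7) after, so it travelled √(0.8² + 1.8²) ≈ 2.0 units.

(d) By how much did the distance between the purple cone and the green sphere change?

+1.2

They were about 5.5 units apart before and 6.7 after — 1.2 units further apart.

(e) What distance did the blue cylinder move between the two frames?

3.1

The blue cylinder moved from about (3.6, 7.8) to (6.7, 7.7), a distance of √(3.1² + 0.1²) ≈ 3.1.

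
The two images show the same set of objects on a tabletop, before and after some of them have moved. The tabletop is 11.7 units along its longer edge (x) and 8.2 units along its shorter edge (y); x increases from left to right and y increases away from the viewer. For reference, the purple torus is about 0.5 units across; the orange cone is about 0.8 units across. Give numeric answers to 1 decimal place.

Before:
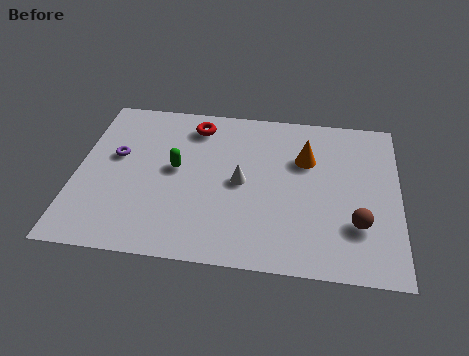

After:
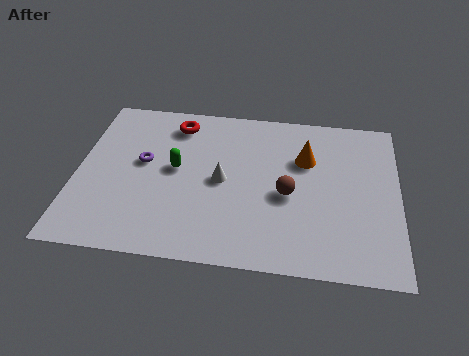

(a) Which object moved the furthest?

the brown sphere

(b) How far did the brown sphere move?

2.8

From (10.2, 2.4) to (7.7, 3.6), the brown sphere covered √(2.5² + 1.2²) ≈ 2.8 units.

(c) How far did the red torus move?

0.7

From (4.2, 6.8) to (3.5, 6.8), the red torus covered √(0.7² + 0.0²) ≈ 0.7 units.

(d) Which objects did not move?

the orange cone and the green capsule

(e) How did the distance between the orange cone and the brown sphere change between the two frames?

-1.6

They were about 3.6 units apart before and 2.0 after — 1.6 units closer together.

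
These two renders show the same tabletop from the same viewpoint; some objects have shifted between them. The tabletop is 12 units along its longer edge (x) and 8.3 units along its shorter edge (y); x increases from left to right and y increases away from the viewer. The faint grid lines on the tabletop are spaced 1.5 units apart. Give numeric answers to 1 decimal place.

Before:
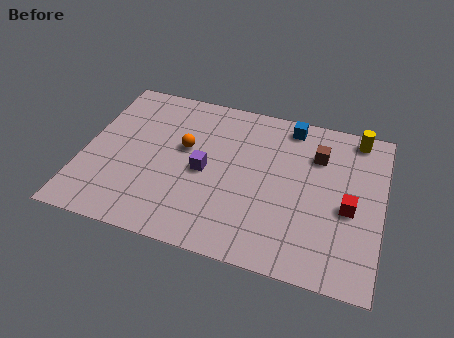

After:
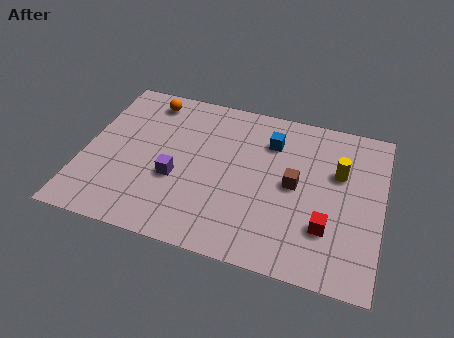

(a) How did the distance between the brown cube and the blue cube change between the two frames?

+0.5

They were about 1.8 units apart before and 2.3 after — 0.5 units further apart.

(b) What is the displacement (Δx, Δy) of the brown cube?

(-0.8, -1.8)

The brown cube was at about (9.3, 6.0) and moved to about (8.5, 4.2).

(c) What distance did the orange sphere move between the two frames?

2.8

The orange sphere moved from about (4.0, 4.9) to (2.3, 7.1), a distance of √(1.7² + 2.2²) ≈ 2.8.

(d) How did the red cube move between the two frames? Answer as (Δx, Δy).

(-0.8, -1.2)

The red cube was at about (10.7, 3.6) and moved to about (9.9, 2.4).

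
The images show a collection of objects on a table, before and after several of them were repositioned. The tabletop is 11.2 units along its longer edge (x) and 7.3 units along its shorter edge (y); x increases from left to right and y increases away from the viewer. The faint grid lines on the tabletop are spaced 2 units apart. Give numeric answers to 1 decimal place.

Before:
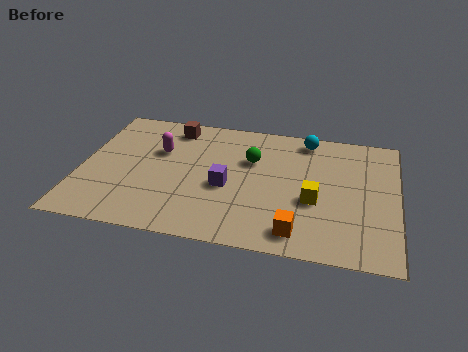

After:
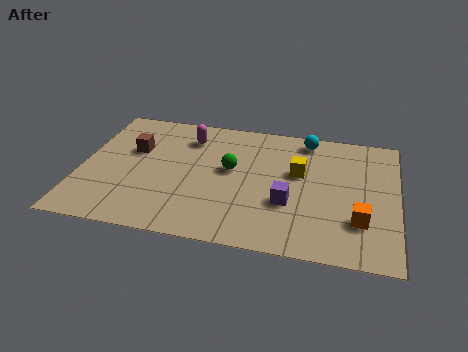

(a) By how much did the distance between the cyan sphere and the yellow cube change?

-1.5

They were about 3.5 units apart before and 2.0 after — 1.5 units closer together.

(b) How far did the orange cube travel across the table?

2.3

The orange cube was near (7.8, 1.1) before and (9.9, 2.1) after, so it travelled √(2.1² + 1.0²) ≈ 2.3 units.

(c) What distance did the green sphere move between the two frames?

1.0

From (6.0, 4.8) to (5.3, 4.1), the green sphere covered √(0.7² + 0.7²) ≈ 1.0 units.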